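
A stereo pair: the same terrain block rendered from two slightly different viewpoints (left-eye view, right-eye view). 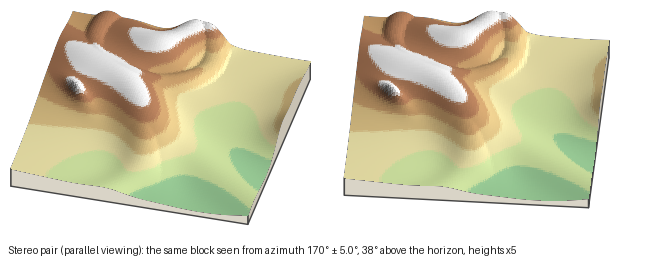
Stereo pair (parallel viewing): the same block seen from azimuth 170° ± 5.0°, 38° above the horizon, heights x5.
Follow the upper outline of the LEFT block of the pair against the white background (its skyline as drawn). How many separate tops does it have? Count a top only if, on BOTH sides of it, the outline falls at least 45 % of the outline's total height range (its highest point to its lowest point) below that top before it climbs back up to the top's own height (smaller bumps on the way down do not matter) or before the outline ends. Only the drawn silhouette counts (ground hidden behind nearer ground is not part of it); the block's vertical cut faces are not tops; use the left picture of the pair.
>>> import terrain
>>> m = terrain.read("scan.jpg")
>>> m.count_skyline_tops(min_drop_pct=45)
0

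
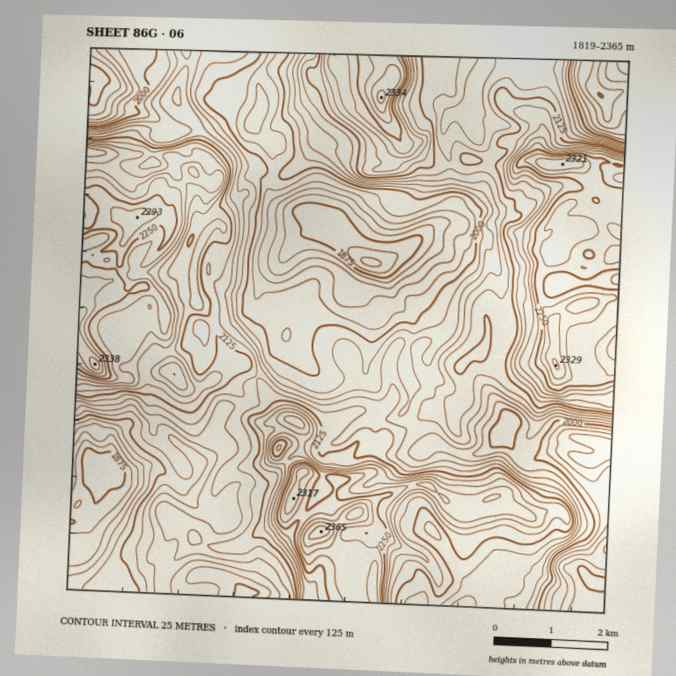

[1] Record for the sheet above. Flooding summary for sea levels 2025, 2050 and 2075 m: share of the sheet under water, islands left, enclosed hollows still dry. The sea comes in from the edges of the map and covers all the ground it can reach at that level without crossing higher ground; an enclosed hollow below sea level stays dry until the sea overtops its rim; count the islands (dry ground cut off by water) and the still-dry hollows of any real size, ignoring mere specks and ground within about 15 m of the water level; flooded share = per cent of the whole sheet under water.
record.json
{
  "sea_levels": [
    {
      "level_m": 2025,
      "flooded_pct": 29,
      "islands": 0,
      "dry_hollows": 0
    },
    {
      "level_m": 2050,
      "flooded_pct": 36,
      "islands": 0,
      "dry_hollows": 0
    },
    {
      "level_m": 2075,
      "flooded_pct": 44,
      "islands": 0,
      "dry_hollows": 0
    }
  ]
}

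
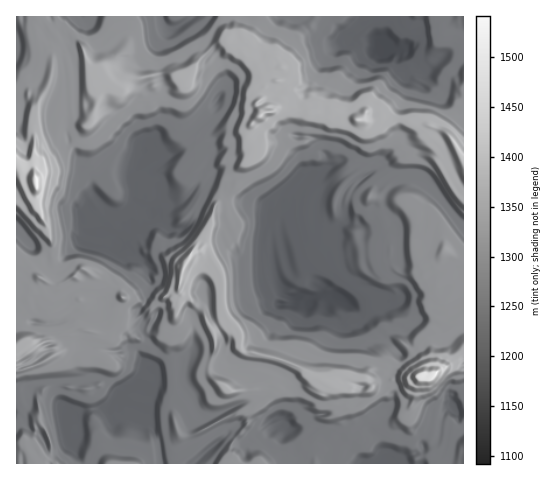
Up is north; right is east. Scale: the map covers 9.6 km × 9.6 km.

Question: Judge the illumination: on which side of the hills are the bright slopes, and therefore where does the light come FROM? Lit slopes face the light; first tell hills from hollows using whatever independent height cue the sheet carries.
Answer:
E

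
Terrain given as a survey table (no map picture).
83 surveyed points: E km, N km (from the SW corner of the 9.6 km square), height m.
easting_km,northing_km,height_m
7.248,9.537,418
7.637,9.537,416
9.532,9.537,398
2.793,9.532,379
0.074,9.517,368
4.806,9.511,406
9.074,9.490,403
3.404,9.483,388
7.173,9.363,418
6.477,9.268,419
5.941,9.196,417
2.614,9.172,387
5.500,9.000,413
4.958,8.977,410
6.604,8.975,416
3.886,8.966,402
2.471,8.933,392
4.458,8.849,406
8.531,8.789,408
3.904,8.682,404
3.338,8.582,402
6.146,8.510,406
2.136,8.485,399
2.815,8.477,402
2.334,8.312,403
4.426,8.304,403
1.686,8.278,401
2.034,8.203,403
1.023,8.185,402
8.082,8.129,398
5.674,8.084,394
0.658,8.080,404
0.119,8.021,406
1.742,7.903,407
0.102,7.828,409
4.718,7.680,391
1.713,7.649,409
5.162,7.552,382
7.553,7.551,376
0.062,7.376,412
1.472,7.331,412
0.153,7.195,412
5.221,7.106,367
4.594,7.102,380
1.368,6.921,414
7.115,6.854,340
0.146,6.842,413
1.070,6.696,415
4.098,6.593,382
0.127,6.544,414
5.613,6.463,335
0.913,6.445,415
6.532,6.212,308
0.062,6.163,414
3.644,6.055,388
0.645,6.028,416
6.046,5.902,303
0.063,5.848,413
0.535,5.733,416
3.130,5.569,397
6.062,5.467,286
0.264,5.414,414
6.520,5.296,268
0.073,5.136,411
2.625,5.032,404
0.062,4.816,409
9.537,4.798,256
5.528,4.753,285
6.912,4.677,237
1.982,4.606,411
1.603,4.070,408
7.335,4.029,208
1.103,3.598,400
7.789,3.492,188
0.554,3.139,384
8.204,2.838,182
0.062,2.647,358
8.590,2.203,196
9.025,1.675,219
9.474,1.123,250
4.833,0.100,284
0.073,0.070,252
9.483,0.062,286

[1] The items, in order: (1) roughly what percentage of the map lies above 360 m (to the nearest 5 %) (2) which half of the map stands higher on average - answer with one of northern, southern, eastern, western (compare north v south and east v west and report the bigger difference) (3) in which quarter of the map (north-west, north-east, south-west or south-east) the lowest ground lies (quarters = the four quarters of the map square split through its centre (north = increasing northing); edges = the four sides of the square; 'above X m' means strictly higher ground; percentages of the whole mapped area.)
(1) Ground above 360 m makes up about 45 % of the sheet.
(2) Taken as a whole, the northern half is higher than the southern.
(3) The lowest point lies in the south-east quarter of the map.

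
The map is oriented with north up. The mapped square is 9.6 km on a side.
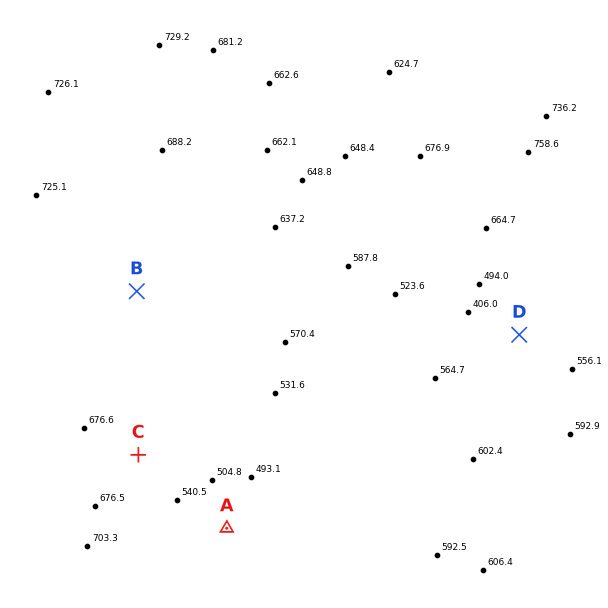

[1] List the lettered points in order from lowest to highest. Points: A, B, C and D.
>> D A C B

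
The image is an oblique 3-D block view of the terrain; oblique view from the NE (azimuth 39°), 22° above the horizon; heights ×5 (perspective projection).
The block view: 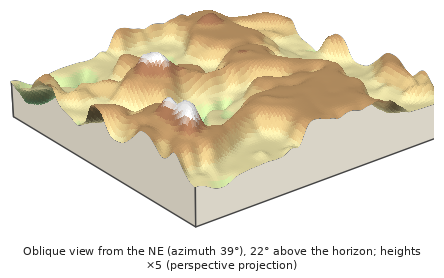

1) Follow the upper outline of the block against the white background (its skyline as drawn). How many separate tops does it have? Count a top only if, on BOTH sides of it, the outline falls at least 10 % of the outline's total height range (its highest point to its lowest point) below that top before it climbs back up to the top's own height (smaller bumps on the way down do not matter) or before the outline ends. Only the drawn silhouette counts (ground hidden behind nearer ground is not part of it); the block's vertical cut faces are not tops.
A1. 3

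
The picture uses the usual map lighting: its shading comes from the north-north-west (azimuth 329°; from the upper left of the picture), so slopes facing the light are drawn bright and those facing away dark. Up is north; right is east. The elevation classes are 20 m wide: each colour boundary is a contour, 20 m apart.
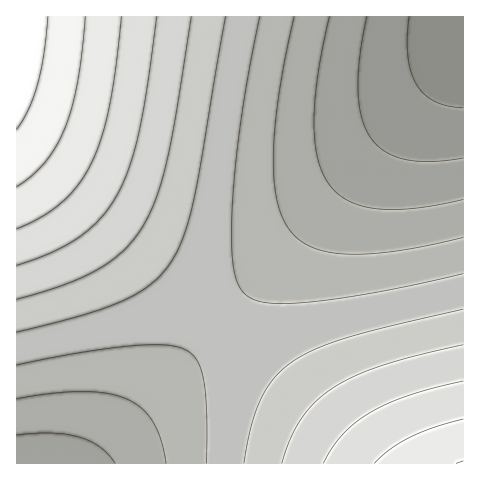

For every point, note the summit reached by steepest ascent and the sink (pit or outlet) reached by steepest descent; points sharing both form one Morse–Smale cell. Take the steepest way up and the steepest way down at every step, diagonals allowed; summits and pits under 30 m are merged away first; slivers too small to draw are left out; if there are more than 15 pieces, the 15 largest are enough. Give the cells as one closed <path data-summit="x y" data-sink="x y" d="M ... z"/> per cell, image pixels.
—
<path data-summit="17 17" data-sink="463 17" d="M463 16l-446 0-1 125 202 183 245-271z"/><path data-summit="463 463" data-sink="463 17" d="M463 51l-244 272 156 141 89-1z"/><path data-summit="17 17" data-sink="24 463" d="M17 142l-1 321 76 1 126-141z"/><path data-summit="463 463" data-sink="24 463" d="M218 324l-124 140 280-1z"/>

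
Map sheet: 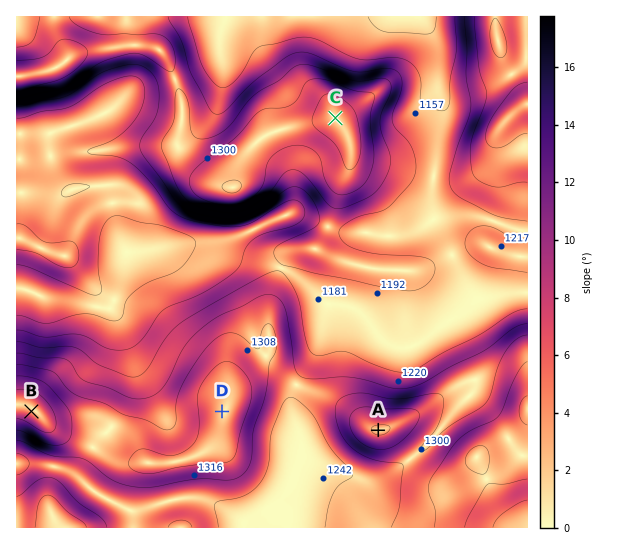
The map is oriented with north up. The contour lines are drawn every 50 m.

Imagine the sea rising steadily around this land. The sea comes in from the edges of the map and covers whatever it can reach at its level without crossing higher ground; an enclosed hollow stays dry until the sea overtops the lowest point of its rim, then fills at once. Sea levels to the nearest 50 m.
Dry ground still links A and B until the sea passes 1250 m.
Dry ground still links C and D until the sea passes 1200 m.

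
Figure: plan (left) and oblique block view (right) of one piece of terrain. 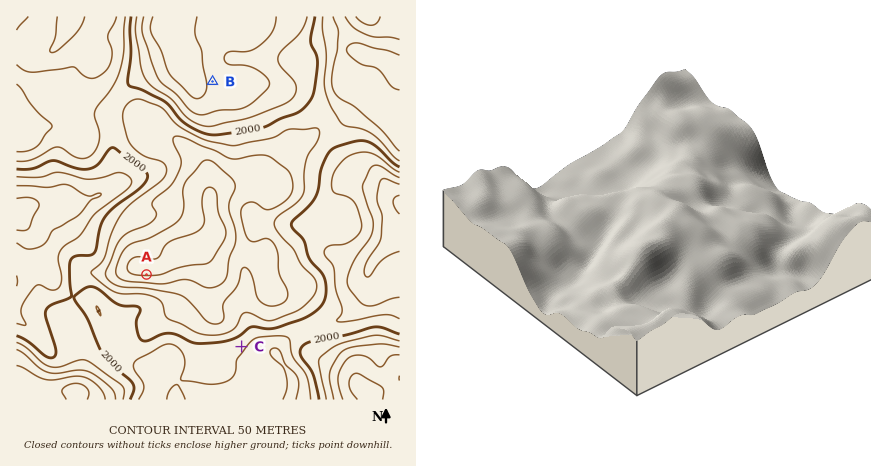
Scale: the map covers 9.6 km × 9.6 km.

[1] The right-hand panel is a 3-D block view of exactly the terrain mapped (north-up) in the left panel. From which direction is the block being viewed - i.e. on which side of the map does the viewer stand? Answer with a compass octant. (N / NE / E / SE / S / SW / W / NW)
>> SW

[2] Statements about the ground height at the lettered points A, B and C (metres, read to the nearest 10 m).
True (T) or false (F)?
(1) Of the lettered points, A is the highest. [T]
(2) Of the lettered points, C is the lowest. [F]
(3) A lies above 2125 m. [T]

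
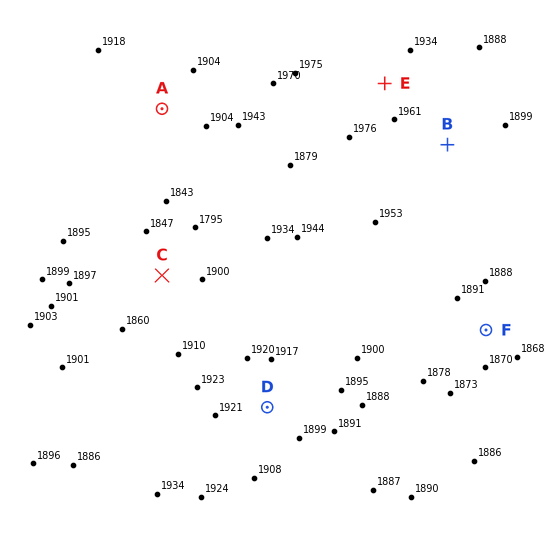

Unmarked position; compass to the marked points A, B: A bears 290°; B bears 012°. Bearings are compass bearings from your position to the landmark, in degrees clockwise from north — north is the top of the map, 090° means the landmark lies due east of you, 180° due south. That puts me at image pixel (434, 208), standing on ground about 1935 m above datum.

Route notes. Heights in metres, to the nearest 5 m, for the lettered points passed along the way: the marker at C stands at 1850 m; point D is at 1910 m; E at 1960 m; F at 1875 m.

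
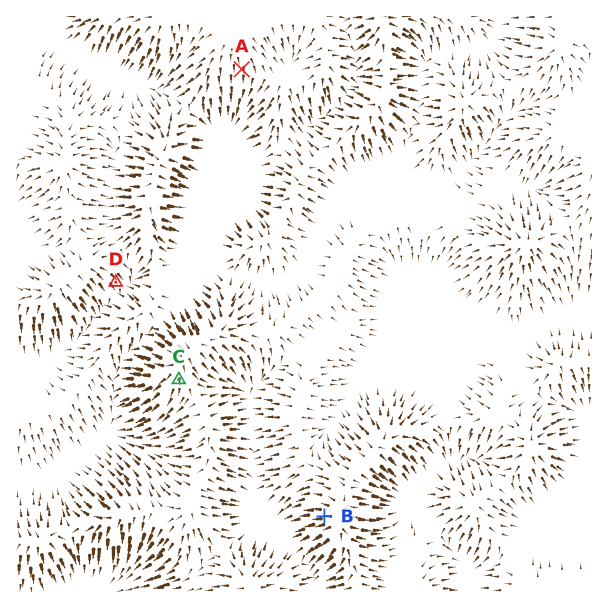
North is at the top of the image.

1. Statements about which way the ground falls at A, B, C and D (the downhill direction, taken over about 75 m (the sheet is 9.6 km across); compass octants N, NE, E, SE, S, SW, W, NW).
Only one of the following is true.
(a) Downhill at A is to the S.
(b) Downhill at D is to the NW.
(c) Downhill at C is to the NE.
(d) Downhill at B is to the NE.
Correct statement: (a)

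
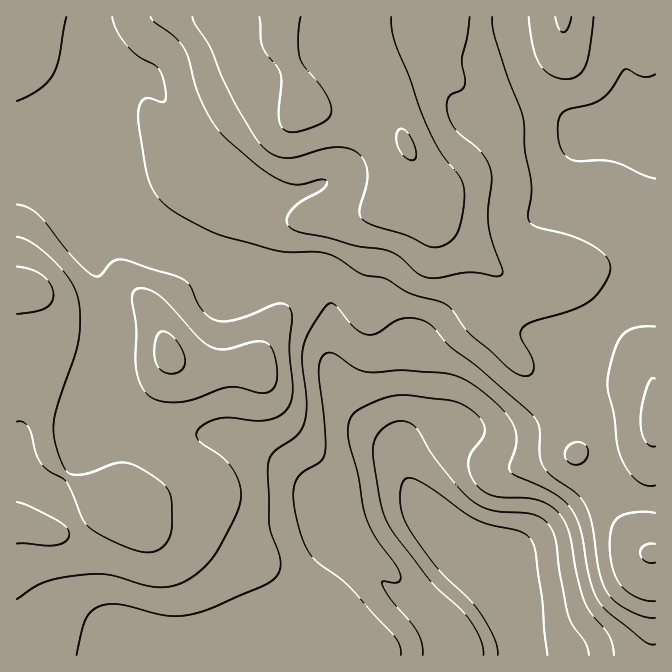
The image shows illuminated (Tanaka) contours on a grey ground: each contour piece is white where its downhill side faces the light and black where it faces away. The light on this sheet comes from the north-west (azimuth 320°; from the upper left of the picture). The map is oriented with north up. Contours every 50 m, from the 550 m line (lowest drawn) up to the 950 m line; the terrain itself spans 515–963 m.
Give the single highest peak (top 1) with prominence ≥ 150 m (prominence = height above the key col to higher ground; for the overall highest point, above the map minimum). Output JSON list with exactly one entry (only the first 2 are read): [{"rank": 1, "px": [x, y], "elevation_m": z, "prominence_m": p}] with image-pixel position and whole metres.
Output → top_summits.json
[{"rank": 1, "px": [302, 107], "elevation_m": 963, "prominence_m": 448}]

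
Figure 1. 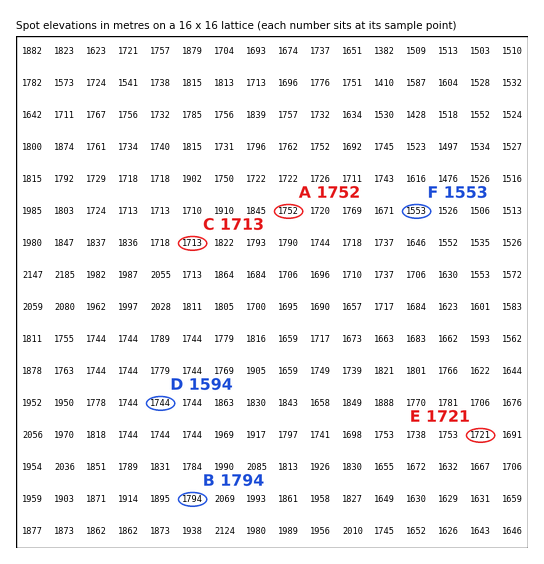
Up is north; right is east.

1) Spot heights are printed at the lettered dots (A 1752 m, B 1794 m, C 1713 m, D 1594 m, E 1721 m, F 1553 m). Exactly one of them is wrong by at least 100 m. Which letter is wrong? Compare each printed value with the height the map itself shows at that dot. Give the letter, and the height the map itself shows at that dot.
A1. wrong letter D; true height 1744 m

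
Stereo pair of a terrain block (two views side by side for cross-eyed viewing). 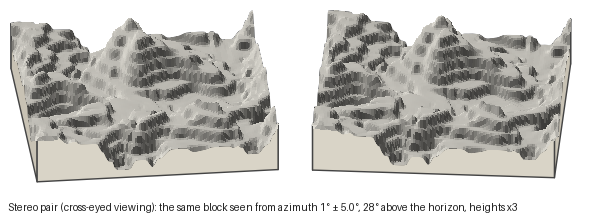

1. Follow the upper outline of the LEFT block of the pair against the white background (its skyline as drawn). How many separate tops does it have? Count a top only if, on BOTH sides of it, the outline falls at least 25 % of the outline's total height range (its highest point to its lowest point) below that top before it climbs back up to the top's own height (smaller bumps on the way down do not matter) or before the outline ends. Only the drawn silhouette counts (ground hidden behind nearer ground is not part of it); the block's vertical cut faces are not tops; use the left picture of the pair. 1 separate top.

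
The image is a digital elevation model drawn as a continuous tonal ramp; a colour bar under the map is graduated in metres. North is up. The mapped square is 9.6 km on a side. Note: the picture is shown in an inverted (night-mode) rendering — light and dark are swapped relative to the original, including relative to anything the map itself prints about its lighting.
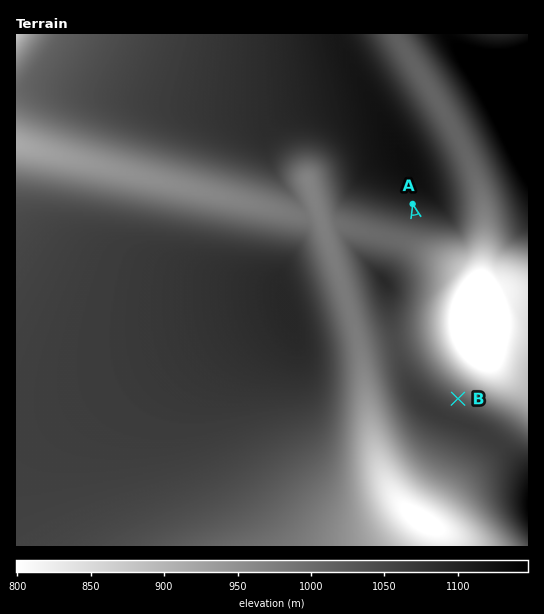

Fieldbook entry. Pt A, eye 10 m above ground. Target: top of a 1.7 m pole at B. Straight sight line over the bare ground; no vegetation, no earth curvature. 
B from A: yes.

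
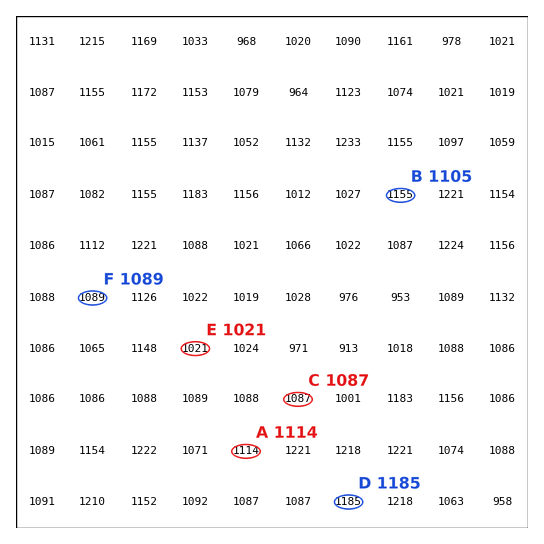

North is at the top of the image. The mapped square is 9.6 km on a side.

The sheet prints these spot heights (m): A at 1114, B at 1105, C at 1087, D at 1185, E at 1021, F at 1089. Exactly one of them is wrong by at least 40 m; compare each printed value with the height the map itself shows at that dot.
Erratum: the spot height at B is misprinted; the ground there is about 1155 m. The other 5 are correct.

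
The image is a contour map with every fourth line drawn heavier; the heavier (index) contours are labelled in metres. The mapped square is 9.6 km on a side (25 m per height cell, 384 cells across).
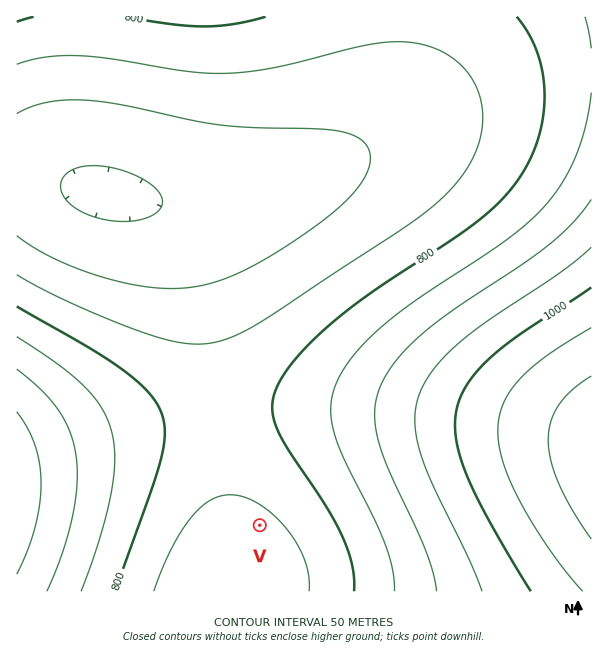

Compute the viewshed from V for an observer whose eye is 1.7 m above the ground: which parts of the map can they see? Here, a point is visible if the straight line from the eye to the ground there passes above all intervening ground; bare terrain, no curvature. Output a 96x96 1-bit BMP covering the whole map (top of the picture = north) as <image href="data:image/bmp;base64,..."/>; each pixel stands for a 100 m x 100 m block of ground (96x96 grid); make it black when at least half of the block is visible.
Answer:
<image width="96" height="96" href="data:image/bmp;base64,Qk2+BAAAAAAAAD4AAAAoAAAAYAAAAGAAAAABAAEAAAAAAIAEAAATCwAAEwsAAAIAAAAAAAAA////AAAAAAD////////////8AAD////////////+AAD/////////////gAD/////////////wAD/////////////4AD/////////////8AD/////////////+AD/////////////+AD//////////////AD//////////////AD//////////////AD//////////////AD//////////////AD/////////////+AD/////////////+AD/////////////8AD/////////////8AD/////////////4AD/////////////4AD/////////////wAD/////+D//////gAD/////8A//////AAD/////wAf////+AAD/////gAH////4AAD////+AAD////wAAD////8AAAf///AAAD////gAAAD//4AAAA///+AAAAAH4AAAAAP//gAAAAAAAAAAAAAAAAAAAAAAAAAAAAAAAAAAAAAAAAAAAAAAAAAAAAAAAAAAAAAAAAAAAAAAAAAAAAAAAAAAAAAAAAAAAAAAAAAAAAAAAAAAAAAAAAAAAAAAAAAAAAAAAAAAAAAAAAAAAAAAAAAAAAAAAAAAAAAAAAAAAAAAAAAAAAAAAAAAAAAAAAAAAAAAAAAAAAAAAAAAAAAAAAAAAAAAAAAAAAAAAAAAAAAAAAAAAAAAAAAAAAAAAAAAAAAAAAAAAAAAAAAAAAAAAAAAAAAAAAAAAAAAAAAAAAAAAAAAAAAAAAAAAAAAAAAAAAAAAAAAAAAAAAAAAAAAAAAAAAAAAAAAAAAAAAAAAAAAAAAAAAAAAAAAAAAAAAAAAAAAAAAAAAAAAAAAAAAAAAAAAAAAAAAAAAAAAAAAAAAAAAAAAAAAAAAAAAAAAAAAAAAAAAAAAAAAAAAAAAAAAAAAAAAAAAAAAAAAAAAAAAAAAAAAAAAAAAAAAAAAAAAAAAAAAAAAAAAAAAAAAAAAAAAAAAAAAAAAAAAAAAAAAAAAAAAAAAAAAAAAAAAAAAAAAAAAAAAAAAAAAAAAAAAAAAAAAAAAAAAAAAAAAAAAAAAAAAAAAAAAAAAAAAAAAAAAAAAAAAAAAAAAAAAAAAAAAAAAAAAAAAAAAAAAAAAAAAAAAAAAAAAAAAAAAAAAAAAAAAAAAAAAAAAAAAAAAAAAAAAAAAAAAAAAAAAAAAAAAAAAAAAAAAAAAAAAAAAAAAAAAAAAAAAAAAAAAAAAAAAAAAAAAAAAAAAAAAAAAAAAAAAAAAAAAAAAAAAAAAAAAAAAAAAAAAAAAAAAAAAAAAAAAAAAAAAAAAAAAAAAAAAAAAAAAAAAAAAAAAAAAAAAAAAAAAAAAAAAAAAAAAAAAAAAAAAAAAAAAAAAAAAAAAAAAAAAAAAAAAAAAAAAAAAAAAAAAAAAAAAAAAAAAAAAAAAAAAAAAAAAAAAAAAAAAAAAAAAAAAAAAAAAAAAAAAAAAAAAAAAAAAAAAAAAAAAAAAAAAAAAAAAAAAAAAAAAAAAAAAAAAAAAAAAAAAAAAAAAAAAAAA="/>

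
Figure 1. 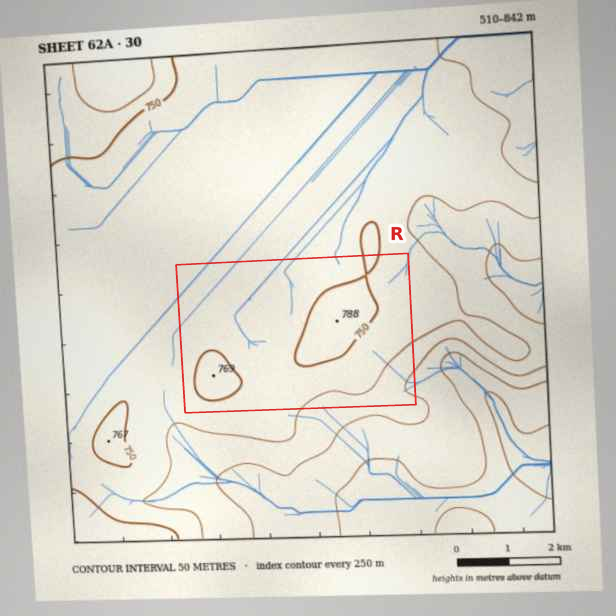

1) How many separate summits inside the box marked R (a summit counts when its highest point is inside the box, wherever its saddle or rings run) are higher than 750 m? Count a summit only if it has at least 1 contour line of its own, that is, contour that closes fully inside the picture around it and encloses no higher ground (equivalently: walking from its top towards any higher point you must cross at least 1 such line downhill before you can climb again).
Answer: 2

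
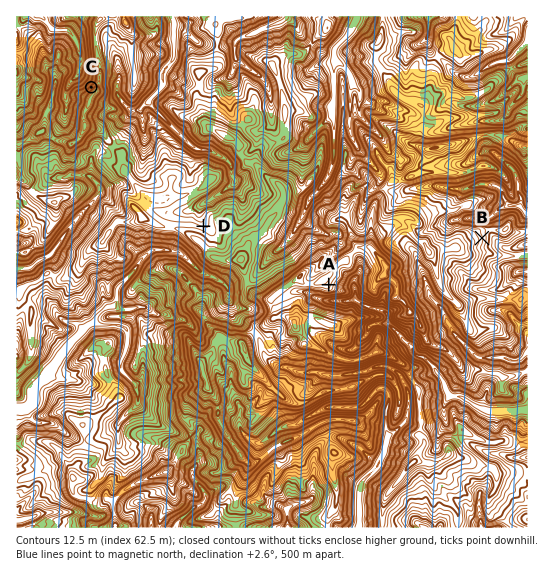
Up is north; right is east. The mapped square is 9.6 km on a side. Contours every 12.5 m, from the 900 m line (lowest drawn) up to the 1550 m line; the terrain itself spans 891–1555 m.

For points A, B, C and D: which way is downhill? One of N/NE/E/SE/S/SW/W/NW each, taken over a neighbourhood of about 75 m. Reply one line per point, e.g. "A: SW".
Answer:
A: SE
B: E
C: NW
D: N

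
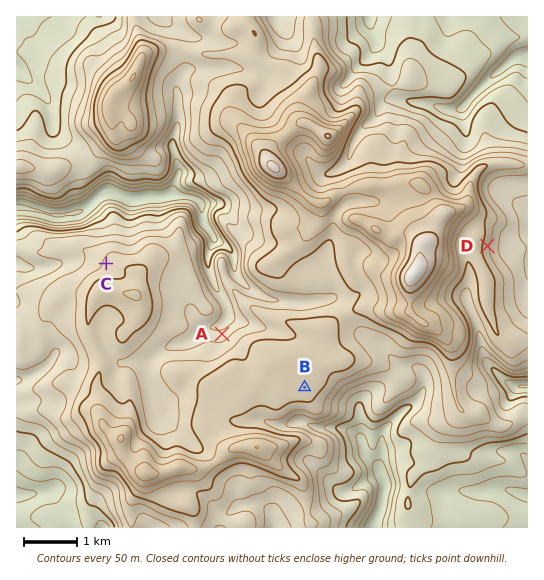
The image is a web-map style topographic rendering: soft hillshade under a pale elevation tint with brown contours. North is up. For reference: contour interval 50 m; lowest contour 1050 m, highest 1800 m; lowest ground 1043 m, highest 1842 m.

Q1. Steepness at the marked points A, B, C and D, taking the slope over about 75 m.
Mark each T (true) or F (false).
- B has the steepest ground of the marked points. F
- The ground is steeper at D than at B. T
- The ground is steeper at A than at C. T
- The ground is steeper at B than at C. F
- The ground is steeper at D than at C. T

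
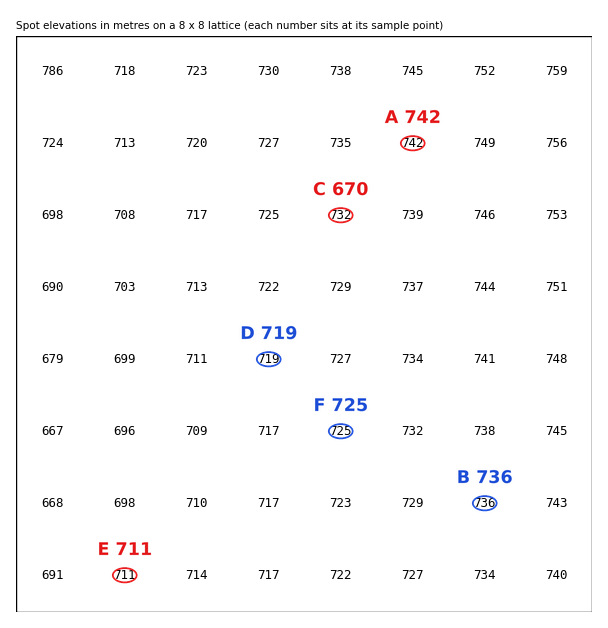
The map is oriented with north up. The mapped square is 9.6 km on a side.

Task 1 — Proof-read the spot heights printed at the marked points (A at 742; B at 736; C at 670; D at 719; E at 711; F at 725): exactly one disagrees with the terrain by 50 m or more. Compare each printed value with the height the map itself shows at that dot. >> C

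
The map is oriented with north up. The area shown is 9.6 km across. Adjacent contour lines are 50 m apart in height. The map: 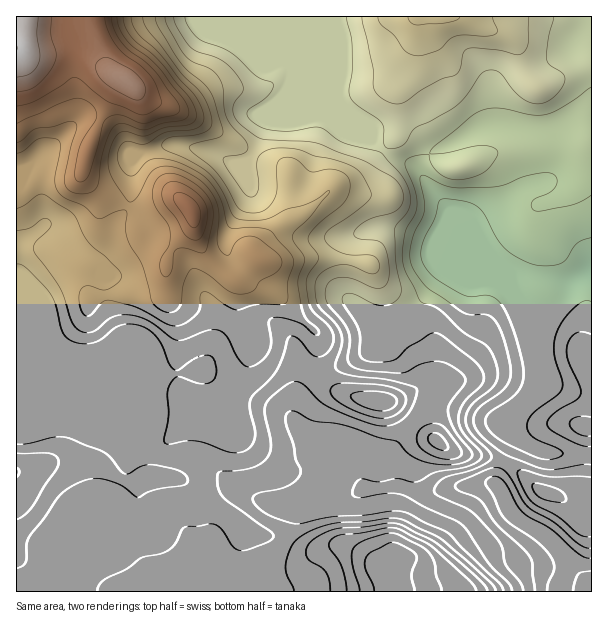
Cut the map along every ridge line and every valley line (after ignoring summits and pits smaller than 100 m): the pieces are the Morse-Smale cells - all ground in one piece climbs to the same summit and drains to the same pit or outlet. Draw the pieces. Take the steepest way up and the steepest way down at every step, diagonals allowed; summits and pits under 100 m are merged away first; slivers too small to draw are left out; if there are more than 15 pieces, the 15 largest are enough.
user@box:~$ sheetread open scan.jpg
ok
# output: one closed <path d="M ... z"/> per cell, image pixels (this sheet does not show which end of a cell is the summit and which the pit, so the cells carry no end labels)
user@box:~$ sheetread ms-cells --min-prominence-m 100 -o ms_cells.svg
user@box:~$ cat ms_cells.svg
<path d="M335 16l-319 1 0 414 26 1 6-4 18-1 17 5 60 24 10-2 14 4 30 0 10 5 24 21 16 10-13-1-6 3-14 20-2 29 10 13-39 1-36 11-14-22-22-20-19 1-11 5-9 9-11 17-6 15-1 17 224 0 0-7-4-9 0-18 15-25 6-23 32-10 14-1 13-5 10-6-4-14-2-18-4-9-9-5-27 2-13-10-11-15 2-20 6-12 9-8 48-21 16-10 9-12 0 6 9 7 19 20 20 38-23 19-18 26-5 10 2 21 2 3 8 0 22 7 11 0 28-7 27-4 9 2 5 5 10 21 9 10 30 18 36 42 7-1-1-68-12 0-18-13-24-10-21-19-12-7-13-5-36-5-19-12 0-12 3-11-1-27-7-8-7-4-10-24-22-27-10-40-9-20-5-3-12-4-8 1-2 33 8 9-7-3-9 0-12 6-28 29-4 11-4-8-17-16-16-6-12 2-11 4-11 10-17 30-21 11-24 1-7 15-2 39 0-15-2-9-44-101-2-27-6-12-8-7 8 2 6-7 12-31 12-15 4-12 0-33 6-7 27-9 17 0 31 7 21 12 12-1 3 23 17 2 34-1 10-13 10-37 10-14 8-21 2-70z"/><path d="M585 124l-10 2-11 6-5 6-1 10-2-8-11-7-45-7-17 1-52 25-10 13 0 11 27 33 9 19 52 54-18-17-78-31-24-6-12 0-18 6-9 9-2 15 0 2 15 2 10 5 12 29 1 13 6 18 22 27 10 24 7 4 7 8 1 27-3 11 0 12 19 12 36 5 13 5 12 7 21 19 24 10 18 13 13-1 0-370-6-2z"/><path d="M339 98l-7 19-12 20-10 37-3 6-10 8-31 0-17-2-3-23-12 1-21-12-31-7-17 0-27 9-5 4-1 36-4 12-12 15-12 31-6 7-4 1 10 16 0 20 4 12 13 27 29 69 2 9 1 15 1-39 4-12 3-3 24-1 21-11 17-30 11-10 18-6 15 3 12 7 11 12 4 8 4-11 28-29 12-6 12 0-4-6 1-35-39-1-23 4-15 0-14-5 4-11 15-16 27-14 31-29 30-11 10-9 11-17-12-10-8-18-19-13z"/><path d="M491 482l-42 5-18 6-11 0-22-7-17 2-18 0-9 6-13 5-14 1-31 10-4 6-3 17-15 25 0 18 4 9 0 6 313 1 1-11-7-1-36-42-30-18-9-10-10-21z"/><path d="M66 427l-18 1-6 4-26 0 1 160 36 0 2-17 11-23 15-18 11-5 19-1 22 20 14 22 36-11 40-2-11-12 2-29 14-20 6-3 12 1-1-2-14-8-18-16-12-8-34-2-14-4-10 2-60-24z"/><path d="M462 16l-44 1 0 16-4 21-16 33-1 48-13 15 26 13 10 12 1-10 10-13 52-25 17-1 45 7 11 7 2 8 1-10 5-6 11-6 11-3-3-21-8-11-11-7-13 0-12 4-5-2-10-12-4-21-8-15-11-6-16-4z"/><path d="M384 151l-21 25-30 11-31 29-27 14-15 16-4 11 14 5 15 0 23-4 39 1 2-2 1-14 9-9 18-6 12 0 19 4 29 10 58 26-38-40-9-19-21-24-7-12-10-10z"/><path d="M383 337l-8 11-16 10-48 21-9 8-8 23 0 9 2 6 16 15 6 4 27-2 9 5 4 9 3 26 4 6 27-2-4-3-2-4 2-21 21-32 23-19-20-38-19-20-9-7z"/><path d="M417 16l-81 1 4 15 0 70 5 7 19 13 8 18 11 10 14-15 0-40 17-41 4-21z"/><path d="M591 16l-128 1 49 21 8 15 4 21 10 12 5 2 12-4 13 0 11 7 8 11 3 21 5 1z"/>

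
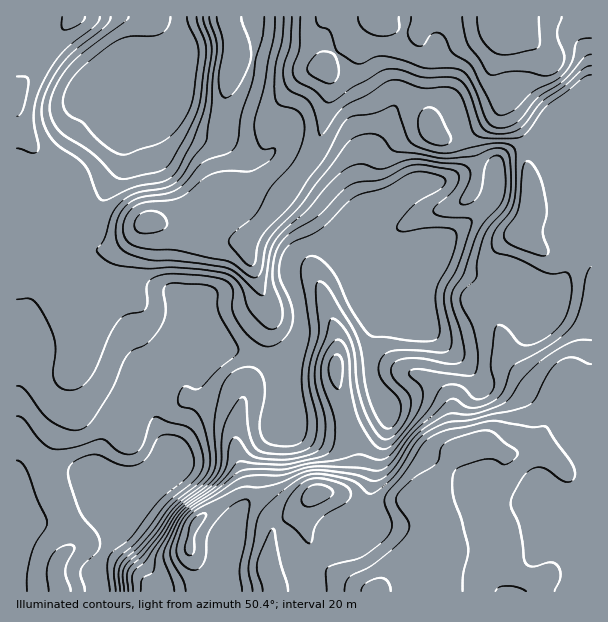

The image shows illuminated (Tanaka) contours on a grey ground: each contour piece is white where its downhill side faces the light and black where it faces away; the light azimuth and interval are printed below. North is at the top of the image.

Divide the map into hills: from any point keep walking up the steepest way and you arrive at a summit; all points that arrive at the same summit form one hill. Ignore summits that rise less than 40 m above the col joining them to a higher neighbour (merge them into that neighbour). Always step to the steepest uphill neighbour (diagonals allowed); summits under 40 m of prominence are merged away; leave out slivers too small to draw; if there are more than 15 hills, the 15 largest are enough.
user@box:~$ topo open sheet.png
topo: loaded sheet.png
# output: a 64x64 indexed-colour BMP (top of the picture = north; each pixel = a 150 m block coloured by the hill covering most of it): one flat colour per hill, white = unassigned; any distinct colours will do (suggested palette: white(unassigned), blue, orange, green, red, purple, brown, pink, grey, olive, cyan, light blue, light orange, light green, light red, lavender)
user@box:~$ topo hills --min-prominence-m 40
<image width="64" height="64" href="data:image/bmp;base64,Qk12CAAAAAAAAHYAAAAoAAAAQAAAAEAAAAABAAQAAAAAAAAIAAATCwAAEwsAABAAAAAAAAAA////ALR3HwAOf/8ALKAsACgn1gC9Z5QAS1aMAMJ34wB/f38AIr28AM++FwDox64AeLv/AIrfmACWmP8A1bDFABERERESIiIiIiIiIiIiIiIiIiIiIiIiIiIiIiIiIiIiERERERIiIiIiIiIiIiIiIiIiIiIiIiIiIiIiIiIiIiIREREREiIiIiIiIiIiIiIiIiIiIiIiIiIiIiIiIiIiIhERERESIiIiIiIiIiIiIiIiIiIiIiIiIiIiIiIiIiIiEREREREiIiIiIiIiIiIiIiIiIiIiIiIiIiIiIiIiIiIRERERERIiIiIiIiIiIiIiIiIiIiIiIiIiIiIiIiIiIhERERERESIiIiIiIiIiIiIiIiIiIiIiIiIiIiIiIiIiEREREREREiIiIiIiIiIiIiIiIiIiIiIiIiIiIiIiIiIRERERERESIiIiIiIiIiIiIiIiIiIiIiIiIiIiIiIiIhEREREREREiIiIiIiIiIiIiIiIiIiIiIiIiIiIiIiIiERERERERERIiIiIiIiIiIiIiIiIiIiIiIiIiIiIiIiIRERERERERESIiIiIiIiIiIiIiIiIiIiIiIiIiIiIiIhERERERERERIiIiIiIiIiIiIiIiIiIiIiIiIiIiIiIiERERERERERESIiIiIiIiIiIiIiIiIiIiIiIiIiIiIiIRERERERERERIiIiIiIiIiIiIiIiIiIiIiIiIiIiIiIhERERERERERESIiIiIiIiIiIiIiIiIiIiIiIiIiIiIiERERERERERERIiIiIiIiIiIiIiIiIiIiIiIiIiIiIiIREREREREREREiIiIiIiIiIiIiIiIiIiIiIiIiIiIiIhERERERERERERIiIiIiIiIiIiIiIiIiIiIiIiIiIiIiEREREREREREREiIiIiIiIRERESIiIiIiIiIiIiIiIiIRERERERERERESIiIiIiIRERERESIiIiIiIiIiIiIiIhEREREREREREREiIiIiIhERERERIiIiIiIiIiIiIiIiERERERERERERESIiIiIhEREREREiIiIiIiIiIiIiIiIRERERERERERERIiIiIiERERERESIiIiIiIiIiIiIiIhEREREREREREREiIiIiIRERERESIiIiIiIiIiIiIiIiERERERERERERESIiIiIRERERERIiIiIiIiIiIiIiIiIREREREREREREREiIiEREREREREiIiIiIiIiIiIiIiIhERERERERERERERERERERERERERIiIiIiIiIiIiIiIiEREREREREREREREREREREREREREiIiIiIiIiIiIiIiIRERERERERERERERERERERERERESIiIiIiIiIiIiIiIhERERERERERERERERERERERERERIiIiIiIiIiIiIiIiERERERERERERERERERERERERERIiIiIiIiIiIiIiIiIREREREREREREREREREREREREREiIiIiIiIiIiIiIiIhEREREREREREREREREREREREREiIiIiIiIiIiIiESIiEREREREREREREREREREREREREiIiIiIiIiIiIREREiIRERERERERERERERERERERERESIiIiIiIiERERERESIhERERERERERERERERERERERESIiIiIiIhERERERERIiERERERERERERERERERERERESIiIiIiEREREREREREiIRERERERERERERERERERERERERERERERERERERERESIhERERERERERERERERERERERERERERERERERERERERIiEREREREREREREREREREREREREREREREREREREREREiIRERERERERERERERERERERERERERERERERERERERESIhERERMRERERERERERERERERERERERERERERERERERIiMzMzMzERERERERERERERERERERERERERERERERERESIzMzMzMxERERERERERERERERERERERERERERERERERETMzMzMzMRERERERERERERERERERERERERERERERERERMzMzMzMxEREREREREREREREREREREREREREREREREREzMzMzMzMRERERERERERERERERERERERERERERERERETMzMzMzMxERERERERERERERERERERERERERERERERERMzMzMzMzEREREREREREREREREREREREREREREREREREzMzMzMzMRERERERERERERERERERERERERERERERERETMzMzMzMxERERERERERERERERERERERERERERERERERMzMzMzERMREREREREREREREREREREREREREREREREREzMzMxERERERERERERERERERERERERERERERERERERETMzMzERERERERERERERERERERERERERERERERERERERMzMzMREREREREREREREREREREREREREREREREREREREzMzMxERERERERERERERERERERERERERERERERERERETMzMzMxERERERERERERERERERERERERERERERERERERMzMzMzMxEREREREREREREREREREREREREREREREREREzMzMzMzMzERERERERERERERERERERERERERERERERETMzMzMzMzMzERERERERERERERERERERERERERERERERMzMzMzMzMzMxEREREREREREREREREREREREREREREREzMzMzMzMzMzMRERERERERERERERERERERERERERERETMzMzMzMzMzMxERERERERERERERERERERERERERERER"/>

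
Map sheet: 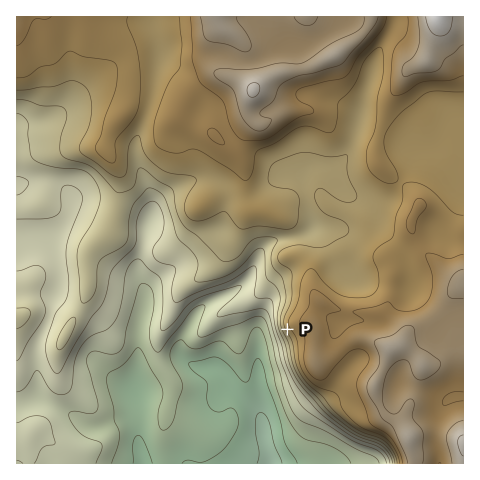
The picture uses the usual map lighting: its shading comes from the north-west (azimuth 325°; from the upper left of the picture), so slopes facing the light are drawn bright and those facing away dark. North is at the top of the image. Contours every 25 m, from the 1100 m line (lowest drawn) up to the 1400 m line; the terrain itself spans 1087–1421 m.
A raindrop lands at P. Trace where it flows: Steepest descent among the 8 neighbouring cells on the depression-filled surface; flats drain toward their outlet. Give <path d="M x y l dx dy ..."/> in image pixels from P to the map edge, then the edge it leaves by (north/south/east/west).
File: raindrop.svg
<path d="M287 329l-8 8-16 0-4 4 0 13-1 1 1 59 4 11 0 5 3 8 0 6 4 9 1 10"/>
exit: south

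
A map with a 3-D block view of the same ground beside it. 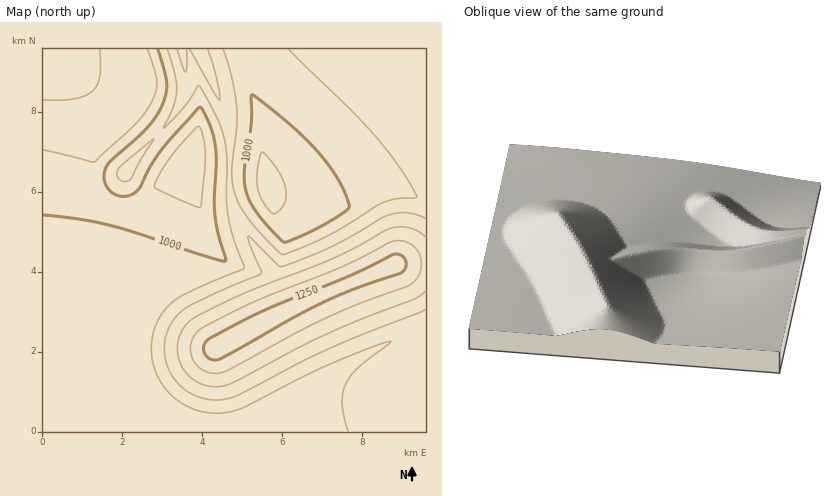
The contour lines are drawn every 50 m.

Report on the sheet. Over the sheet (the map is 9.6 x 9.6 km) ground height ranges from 860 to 1290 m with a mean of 1050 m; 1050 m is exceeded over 36.2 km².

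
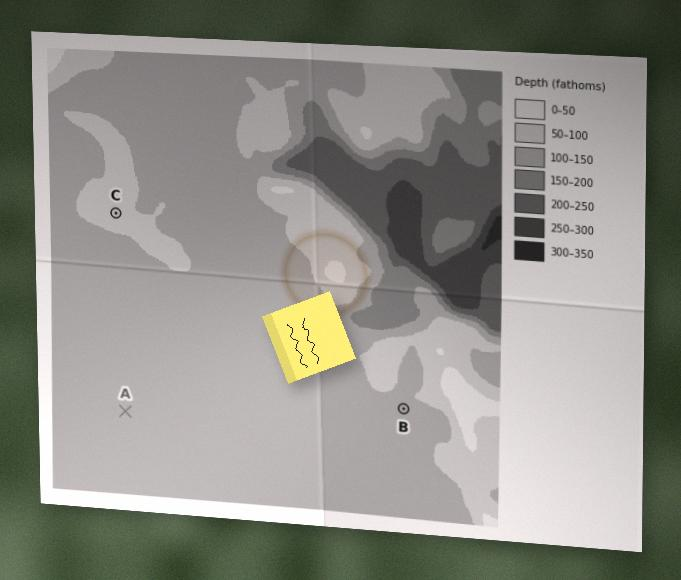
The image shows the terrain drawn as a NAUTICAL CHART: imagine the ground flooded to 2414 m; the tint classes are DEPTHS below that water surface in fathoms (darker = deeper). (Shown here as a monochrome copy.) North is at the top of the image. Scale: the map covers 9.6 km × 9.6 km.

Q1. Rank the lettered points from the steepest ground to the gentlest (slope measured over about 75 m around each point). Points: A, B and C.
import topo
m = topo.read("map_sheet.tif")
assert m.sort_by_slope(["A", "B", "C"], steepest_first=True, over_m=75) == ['B', 'C', 'A']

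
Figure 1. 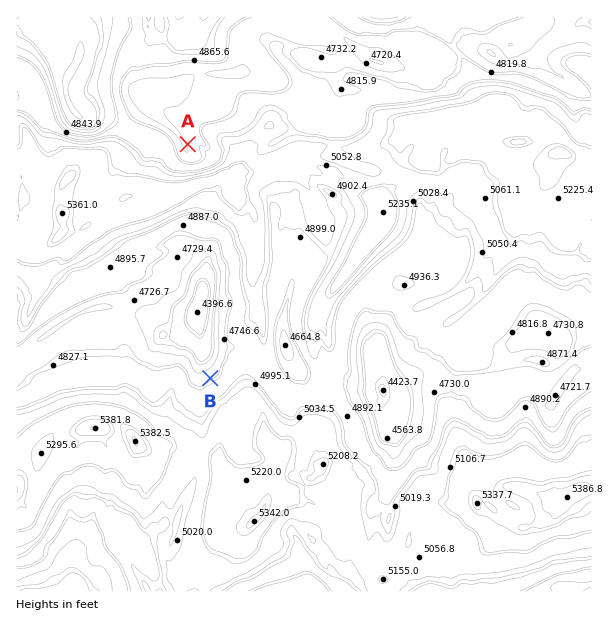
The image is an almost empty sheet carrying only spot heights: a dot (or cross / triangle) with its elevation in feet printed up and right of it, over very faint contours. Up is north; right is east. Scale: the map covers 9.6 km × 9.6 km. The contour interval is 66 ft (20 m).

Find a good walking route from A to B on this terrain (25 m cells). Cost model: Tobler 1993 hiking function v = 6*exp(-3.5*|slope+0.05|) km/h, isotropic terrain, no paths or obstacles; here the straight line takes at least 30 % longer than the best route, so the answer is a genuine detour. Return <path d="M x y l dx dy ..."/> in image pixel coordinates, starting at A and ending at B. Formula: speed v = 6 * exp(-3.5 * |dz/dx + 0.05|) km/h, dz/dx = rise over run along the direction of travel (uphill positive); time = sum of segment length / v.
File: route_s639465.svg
<path d="M188 144l6 3 7 8 2 3 0 3 3 7 6 0-2 3 3 2 2 0-2 1 2 3 0 3 4 9 0 8 5 9 0 13 1 3 5 5 3 6 0 72-9 18 0 22-3 6 0 5-11 22"/>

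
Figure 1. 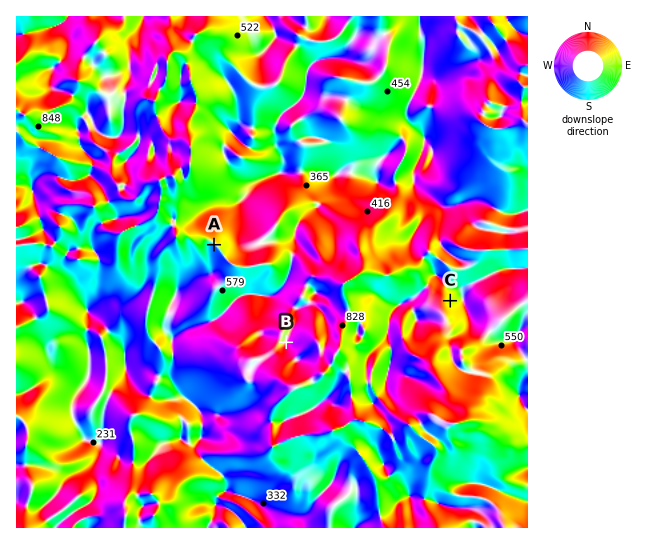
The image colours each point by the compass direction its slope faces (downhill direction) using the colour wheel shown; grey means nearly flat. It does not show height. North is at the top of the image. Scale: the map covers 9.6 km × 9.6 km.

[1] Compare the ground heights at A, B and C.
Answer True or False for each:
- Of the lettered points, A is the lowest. False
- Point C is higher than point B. False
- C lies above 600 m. False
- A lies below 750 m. True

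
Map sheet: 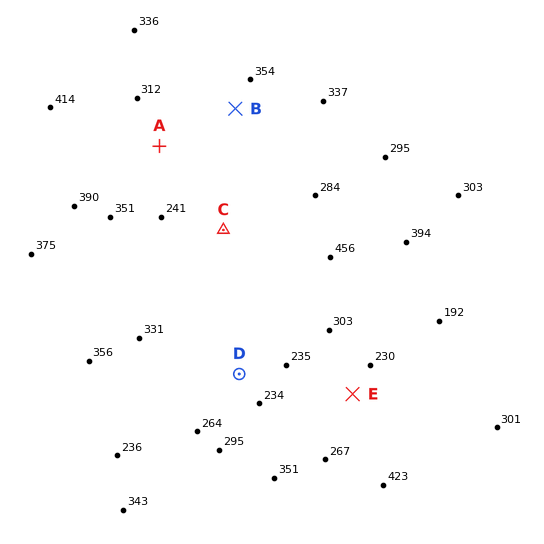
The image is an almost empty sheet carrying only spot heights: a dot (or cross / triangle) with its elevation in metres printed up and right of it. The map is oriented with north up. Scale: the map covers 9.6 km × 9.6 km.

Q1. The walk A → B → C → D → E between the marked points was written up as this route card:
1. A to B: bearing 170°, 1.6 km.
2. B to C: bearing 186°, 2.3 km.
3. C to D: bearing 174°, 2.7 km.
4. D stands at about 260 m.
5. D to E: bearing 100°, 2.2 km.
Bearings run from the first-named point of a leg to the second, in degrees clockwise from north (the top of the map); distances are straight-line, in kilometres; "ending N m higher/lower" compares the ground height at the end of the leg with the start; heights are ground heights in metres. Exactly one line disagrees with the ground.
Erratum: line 1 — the bearing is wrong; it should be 064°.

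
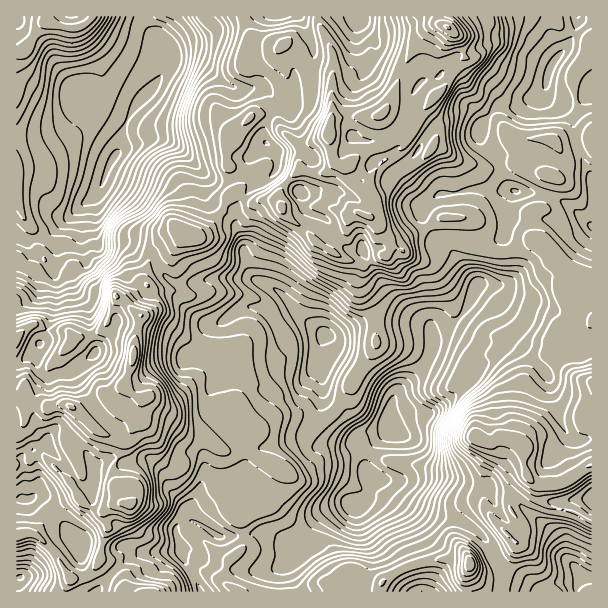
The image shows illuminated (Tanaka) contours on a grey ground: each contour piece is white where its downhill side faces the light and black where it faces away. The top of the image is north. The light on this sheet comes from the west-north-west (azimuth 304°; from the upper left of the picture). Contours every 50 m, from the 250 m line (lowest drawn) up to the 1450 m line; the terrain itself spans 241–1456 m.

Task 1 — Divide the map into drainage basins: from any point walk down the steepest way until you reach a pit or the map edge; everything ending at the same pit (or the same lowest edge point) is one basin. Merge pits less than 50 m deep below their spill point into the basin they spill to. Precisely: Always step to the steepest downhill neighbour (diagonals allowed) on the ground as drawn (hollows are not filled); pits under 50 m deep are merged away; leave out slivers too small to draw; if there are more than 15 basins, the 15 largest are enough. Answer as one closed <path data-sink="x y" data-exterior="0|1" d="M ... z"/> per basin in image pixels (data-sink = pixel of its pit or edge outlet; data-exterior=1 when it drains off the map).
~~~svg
<path data-sink="114 158" data-exterior="0" d="M488 16l-48 0-1 5 3 3-8 1-16 17-18 33-12 32-8 8-32 1-15 4-2-1 1-39-3-4-18-2-10-17-16-13-7 4-9-5-15-3-4-4-7-20-150 0-9 9-7 3-11 0-16-6-6 2-7 6-9 17-4 3-8 3 0 283 13-10 9-1 12 6 16 0 6 4 0 3 15-1 17-7 4-8 21 10 6 8 5-25-6-3-7-10 19-17-2-7 8-26 7-6 23-12 6 4 7 0 16-11 12-17 5-12 10-9-2-10-10-18 3-23 10-11 15-12 12 0 6 3 13 16 17 12-2 9 0 14 21 5 9-5 5-6 6 3 7-2-2 4 2 11 14 14 10 6 14-9 18-18 16-10 8-9 8-13 0-5-20-16 28-30 12-23 8-9-2-13-8-11 5 1 8-3 21-12z"/><path data-sink="390 429" data-exterior="0" d="M459 217l-16 0-15 11-18 7-14 9-6-3 1 8-5 7-6 0-18 10-2 15 4 13 10 15 2 38-22 36-10 10-10 20-23 14-20-7-13-2-11 4-13 11-6 0-18-20 0-5 17-28 0-6-9-17-13-8-30-5-28-20-12-6-15-1-6 24-1 21-9 24 10 10 10 3-2 15 4 4 24 4 21 14 16 2 15 12 2 35 18 25-1 14 3 9 0 13-16 17-4 10 0 9 13 10 143-1 2-7-2-2-24-11-17 0-3-4-10-21-27-16-24-24-16 4 5-4 8-21 10-16 6 5 9 1 21-13 23-5 15-7 7 0 14 7 18 6 49 6 17-6 13-16 2-7-1-2 7 1 11 8 0 9-9 21 2 30 8 14 20 19-13 8-12 4-15 7-4 7 9 6 16 2 15-13 4-7 3-8-1-7 6-11 0-4-12-17 0-10 2-6 15-15 6 6 7 4 18-2 34-19 0-187-20-8-14-10-5-8-16-12-30 13-12 0-15-5-10-6 0-14-2-9z"/><path data-sink="324 335" data-exterior="0" d="M282 210l-12 12-11 21-10 10-4 1-23 0-13-13-9-3-12 0-6-4-23 12-7 6-7 20-1 7 2 6-19 17 1 4 10 8 12 2 17 8 25 19 8 3 25 3 13 8 9 17 0 6-13 22-4 11 18 20 6 0 13-11 11-4 13 2 17 7 18-7 12-13 6-14 10-10 22-36-2-38-10-15-4-13 2-15-32-14-13-10z"/><path data-sink="552 65" data-exterior="0" d="M549 16l-60 0-1 3-21 12-11 4 6 9 2 13-8 9-12 23-28 30 20 16-4 14-12 13-16 10-12 14-19 12 3 6 0 8-4 6 20 24 4 2 14-9 18-7 15-11 14-1-5-54-8-12 17 12 24 7 19-5 12 0 30 11 6 0 10-17-7-16 6 3 14-5 17 0 0-98-28-12z"/><path data-sink="372 477" data-exterior="0" d="M482 439l-7 2-1 6-13 16-17 6-49-6-18-6-14-7-7 0-15 7-23 5-21 13-9-1-6-5-10 16-8 21-5 4 16-4 24 24 25 14 15 27 17 0 25 12 26-17 21-6 36-1 7 3 18-10 18-6 7-6-20-19-8-14-2-30 9-21 0-9z"/><path data-sink="180 552" data-exterior="0" d="M143 415l-13 17-9 5 1 6-8 24 0 7 4 18 6 11-13 2-7 7 4 18-10 31 23 21 4 10 111 0 0-3-12-7 0-9 4-10 16-17 0-13-3-9 1-14-18-25-2-35-15-12-21-4-16-12-24-4z"/><path data-sink="582 575" data-exterior="0" d="M528 476l-16 15-2 6 0 10 12 17-2 9-4 6 1 7-3 8-4 7-15 13-12 0-13-8-4 9 0 16 125 1 1-70-17-10-27-6-7-8 0-12-8-4z"/><path data-sink="357 24" data-exterior="0" d="M438 16l-120 0 0 5 13 27 3 14-3 57 49-4 8-8 12-32 18-33 16-17 8-1z"/><path data-sink="515 191" data-exterior="0" d="M452 156l-2 2 2 4 2 11 3 43 11 3 2 9 0 14 7 5 12 5 18 1 27-12 1-2-5-8-1-13 5-8 6-2 4-4 8-27-36-13-12 0-19 5-24-7z"/><path data-sink="591 227" data-exterior="1" d="M588 139l-30 7 4 12-8 15-4 3 2 6-5 16-7 10-6 2-4 3-1 9 5 15 12 9 12 14 14 10 19 7 1-136z"/><path data-sink="95 353" data-exterior="0" d="M108 322l-4 8-11 6-21 2-16 22 6 41 21 14 12 12 17-17 2-3-5-9 15-14 10-30 0-16-5-6z"/><path data-sink="300 192" data-exterior="0" d="M336 163l-15 11-21-5-17 17-5 9 6 18 21 16 12 13 13 10 6-10 10-11 2-12 3-5 8-2 12 5 5-5-2-11-25-19-3-8 2-7z"/><path data-sink="266 143" data-exterior="0" d="M266 115l-15 1-21 19-4 15 0 11 12 22-2 10 13 9 26-2 4 4-1-9 5-9 17-16 0-15 2-9-17-12-7-9z"/><path data-sink="83 548" data-exterior="0" d="M78 498l-9 2-18 12-17 22 20 17 17 27 13-1 10-7 4-7 5-23 5-10-4-12 2-9-11 1-9-5z"/><path data-sink="24 500" data-exterior="0" d="M42 456l-26 8 1 71 18-1 16-22 18-12 10-3-9-15z"/>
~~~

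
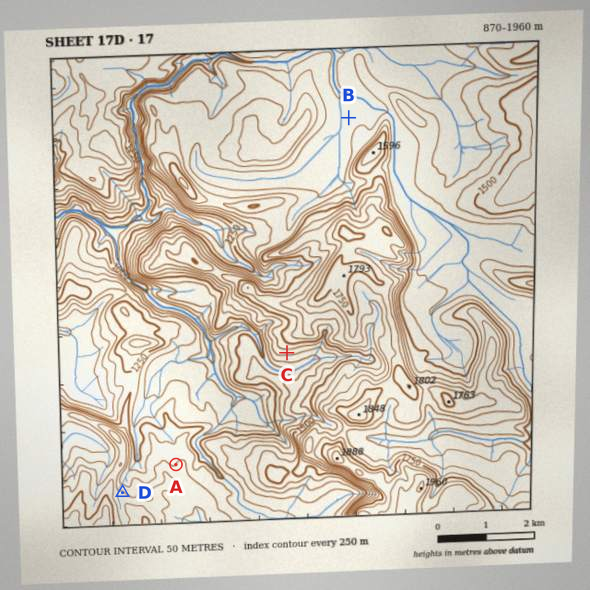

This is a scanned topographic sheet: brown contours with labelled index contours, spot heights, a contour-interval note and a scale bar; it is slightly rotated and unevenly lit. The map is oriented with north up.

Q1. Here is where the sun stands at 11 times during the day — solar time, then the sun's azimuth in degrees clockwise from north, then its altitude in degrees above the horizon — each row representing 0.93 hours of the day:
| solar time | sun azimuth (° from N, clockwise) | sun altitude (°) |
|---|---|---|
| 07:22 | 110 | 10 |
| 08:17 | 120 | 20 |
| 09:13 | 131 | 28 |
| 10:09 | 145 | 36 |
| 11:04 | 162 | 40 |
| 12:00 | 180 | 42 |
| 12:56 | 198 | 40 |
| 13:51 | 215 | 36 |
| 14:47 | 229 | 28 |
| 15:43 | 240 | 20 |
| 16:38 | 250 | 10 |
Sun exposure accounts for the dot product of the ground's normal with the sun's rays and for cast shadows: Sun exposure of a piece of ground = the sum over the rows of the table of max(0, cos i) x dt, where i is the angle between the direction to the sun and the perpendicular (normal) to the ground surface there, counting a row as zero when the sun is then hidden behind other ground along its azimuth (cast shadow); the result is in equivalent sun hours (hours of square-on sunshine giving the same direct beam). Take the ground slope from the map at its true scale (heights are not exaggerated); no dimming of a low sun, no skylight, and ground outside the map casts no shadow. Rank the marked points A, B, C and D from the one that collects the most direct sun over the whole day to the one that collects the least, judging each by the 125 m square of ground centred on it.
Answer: C > B ≈ A > D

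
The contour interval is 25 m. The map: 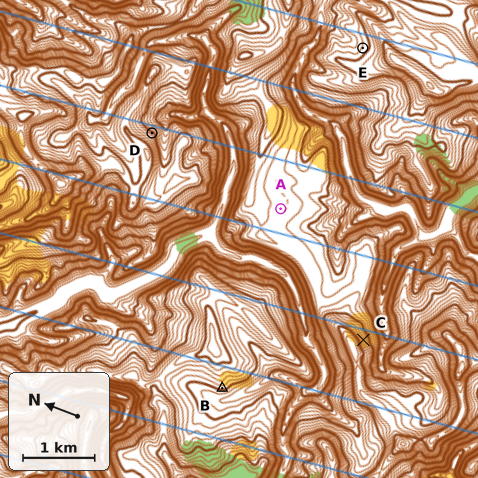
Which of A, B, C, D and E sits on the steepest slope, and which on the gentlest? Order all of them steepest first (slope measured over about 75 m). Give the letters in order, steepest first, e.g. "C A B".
C D B E A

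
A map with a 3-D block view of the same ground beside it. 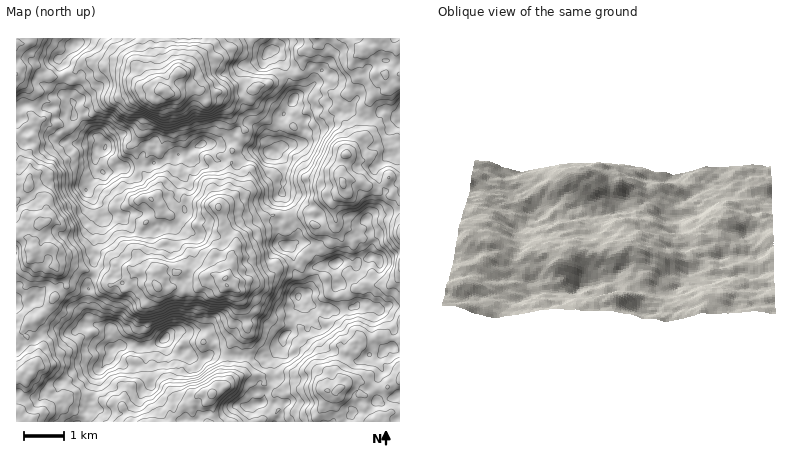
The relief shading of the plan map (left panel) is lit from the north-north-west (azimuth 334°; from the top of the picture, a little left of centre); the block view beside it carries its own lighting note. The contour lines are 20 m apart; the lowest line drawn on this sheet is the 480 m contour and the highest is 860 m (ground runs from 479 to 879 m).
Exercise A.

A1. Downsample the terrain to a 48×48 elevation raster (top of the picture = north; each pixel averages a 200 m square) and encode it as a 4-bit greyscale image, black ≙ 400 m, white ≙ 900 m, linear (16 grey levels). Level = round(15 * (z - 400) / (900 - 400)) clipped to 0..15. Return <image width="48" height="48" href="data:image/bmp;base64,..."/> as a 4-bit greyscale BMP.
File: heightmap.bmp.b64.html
<image width="48" height="48" href="data:image/bmp;base64,Qk32BAAAAAAAAHYAAAAoAAAAMAAAADAAAAABAAQAAAAAAIAEAAATCwAAEwsAABAAAAAAAAAAAAAAABEREQAiIiIAMzMzAERERABVVVUAZmZmAHd3dwCIiIgAmZmZAKqqqgC7u7sAzMzMAN3d3QDu7u4A////AJmZh3Znd4iJmZmZmZiId3ZneImZmZqqqZmZh3dmZ4iIiJmZmZh3ZmZ3eJmqqZmZqZmIiHdmd4h3eImZmqmHZmZmeImqqpmZmZmId3dmZ3d2Z4iZqqqYdmZ3eJq7uqqZmZqYd3dmZnd2ZniImaqpd2Z3eJq7uqmZqaqZh3ZlVWZmZmdmeJmZh3ZneJqqqqqZmqqpmHZURFVVVWZlVniId2ZneJmqqZmYmZqpmHZVREVVVVVVVWZ3dmZmZ4mZmYiIiYmZh3ZVQ0RUREREVVZmZmZVZniImZiIiIiZh3ZVQzNERDRFVmZ3d2ZVZmd4iZmIiIiIh2ZVRERFVDNFVmZ3iHZVVmZ3iJmIiIiId2VVVEVWZUREVmd4iHZlVVVmeIiIiImYh2ZVVFZndmVVZmeIiHZlVVVmZ3d3eIiZiHZlZmd4mHd3d3eJmYdlVVVVZmZmd4iJmHdmd3iJqpiIiZmaqZhlVVVVZlZmZ4iImYh3iImaq7qqqru7uph2VFVmZmZnd4iImZh3mZqqu7u7u7zMyqmGVVVmZnd3iImZmZmImaqqu7u7vMzcy6mHZlZmZnd3iJqqqqmIiZqru7u7vMzMu6mIdmZmZmZ3iaq7u6mYiZqqu7u7u7zMupiId2ZlVmZmeKu7u6mIiZmqqqqqq7vLupiHd3ZmZmZmeKu7u6mHiJmamZmaqru7qph2Znd3d3dniau7upiHd4mZiJiZmaq7qZdmZnd4h3d3ibu7qph3d3h4iIiIiaqrqYh3dniIiHd3mru7qph2Znd4h3iImaqqmYd3d4iJmHd4mqu7updmZmZ3iIiIiaqpmId3d4iJmId4mqqqqYdlVmd3eIh3iaupmHd3d4iZmZiImaqqqXZVVmeIiId3iaupmHZlZ4iaqqmZmqqqmHVEVWZ4iId3iJqZmHZVZnmqu6qqqpqZmGVERVZmd3dmeJiYiHZVZ4mqu7qqqpqZl2VENEVVZ3ZmZ4iId2VVZ4mqu7qpqpmZh2VDM0RVVWZmZmd3d2VVVniqu6qZqZmIdmVDNERVVVVVVmZmZlREVmiau6qZiIiHZlVDM0VlVlVVVmZmZUM0RWeKu6mZiIh3ZVVDM0ZmZmZVVVZmZUQzRFaJqqmZiIh3ZlVDM0VnZmdmVWZmZkRERVZ4mZmYiHd3ZmVUNFZnd4h3dmZ2dlVVVVZniZmYiHd3dmVVVWd4iaqZiHd3dmZVVVZ3iIiId3d3dmVmZ4mZq7u6mpmId3ZVVWZ3eIiId3d3ZmVmeJqrzdzLu7qYiHZlVWZ3eIiIh3d3ZmZniaq93u7czLupiIdlVWZ3iIiZmIiHdmZniKvN3u7czLupiYh2VWZ3iIiZmZh3d3d3iKvN3u3czLqYiIh3ZmZ3eImZmZmHd3d4iavMzd3dy6mYh3d3d3d3eJmaqpmHdneImau8zM3cy6qXd2Zmd3d3iZmZmZmHZmeIiZq7u7zMu6qYd2VmeIiIiaqZmZmYdmZ3iJqqqqu7uqmYh2VWeIiImaqqqqqYd2ZneImZqqqpqZmId2Zmd4mZmaqqqg=="/>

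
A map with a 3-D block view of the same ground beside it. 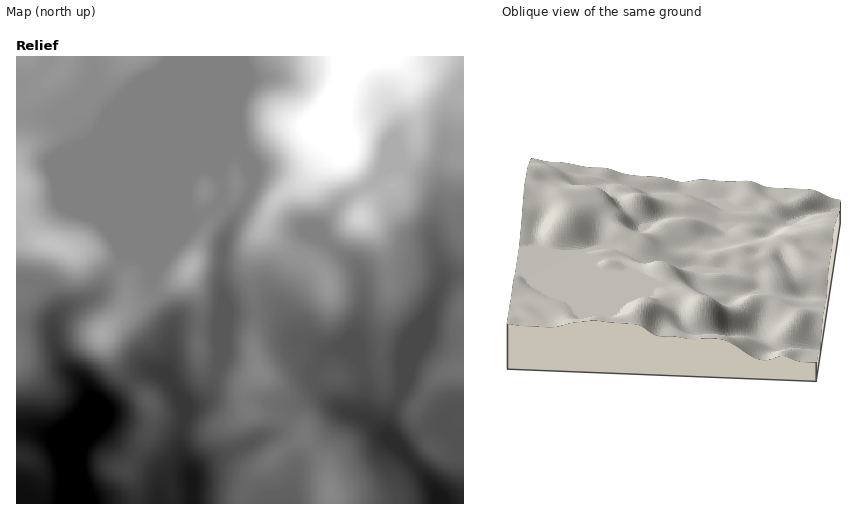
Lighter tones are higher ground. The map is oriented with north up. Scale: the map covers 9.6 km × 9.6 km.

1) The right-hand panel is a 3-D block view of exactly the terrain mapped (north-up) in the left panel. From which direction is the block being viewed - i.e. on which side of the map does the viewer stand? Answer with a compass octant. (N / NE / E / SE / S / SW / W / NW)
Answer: W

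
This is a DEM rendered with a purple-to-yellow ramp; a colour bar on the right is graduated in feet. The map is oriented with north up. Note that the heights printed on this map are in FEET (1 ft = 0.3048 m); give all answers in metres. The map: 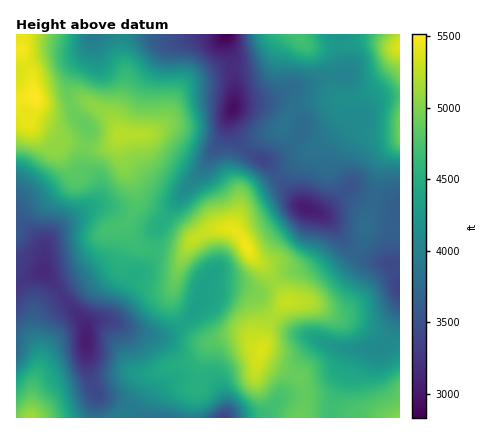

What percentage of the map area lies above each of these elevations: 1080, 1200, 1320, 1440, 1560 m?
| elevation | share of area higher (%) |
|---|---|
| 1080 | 87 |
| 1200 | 70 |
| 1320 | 52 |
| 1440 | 29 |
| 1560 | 9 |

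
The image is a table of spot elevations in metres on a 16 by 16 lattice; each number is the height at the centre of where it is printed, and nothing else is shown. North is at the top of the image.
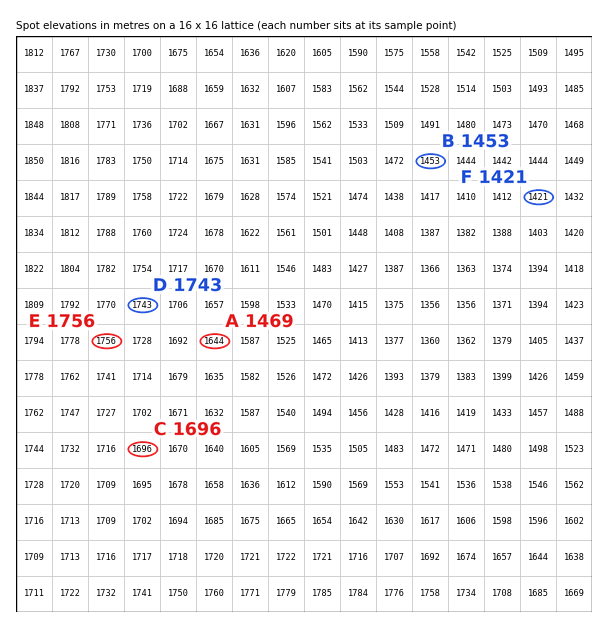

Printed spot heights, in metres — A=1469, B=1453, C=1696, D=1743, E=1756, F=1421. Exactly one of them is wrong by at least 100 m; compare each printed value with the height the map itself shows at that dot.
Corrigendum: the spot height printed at A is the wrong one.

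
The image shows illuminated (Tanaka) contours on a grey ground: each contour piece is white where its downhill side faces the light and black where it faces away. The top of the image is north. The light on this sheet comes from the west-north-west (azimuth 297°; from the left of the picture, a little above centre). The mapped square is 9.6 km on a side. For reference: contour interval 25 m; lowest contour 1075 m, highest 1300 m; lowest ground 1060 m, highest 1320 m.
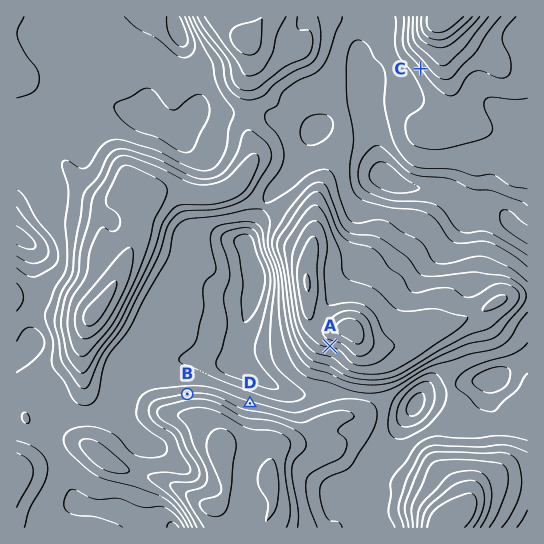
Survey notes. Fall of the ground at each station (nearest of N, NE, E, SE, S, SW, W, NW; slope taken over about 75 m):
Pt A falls S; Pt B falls N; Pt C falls SW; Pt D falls N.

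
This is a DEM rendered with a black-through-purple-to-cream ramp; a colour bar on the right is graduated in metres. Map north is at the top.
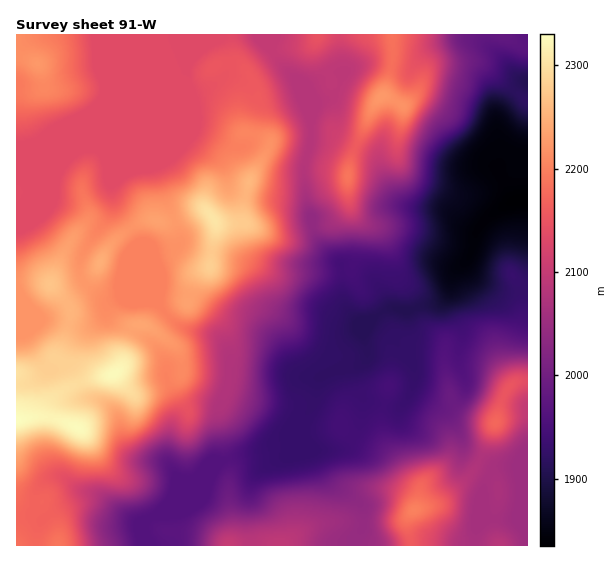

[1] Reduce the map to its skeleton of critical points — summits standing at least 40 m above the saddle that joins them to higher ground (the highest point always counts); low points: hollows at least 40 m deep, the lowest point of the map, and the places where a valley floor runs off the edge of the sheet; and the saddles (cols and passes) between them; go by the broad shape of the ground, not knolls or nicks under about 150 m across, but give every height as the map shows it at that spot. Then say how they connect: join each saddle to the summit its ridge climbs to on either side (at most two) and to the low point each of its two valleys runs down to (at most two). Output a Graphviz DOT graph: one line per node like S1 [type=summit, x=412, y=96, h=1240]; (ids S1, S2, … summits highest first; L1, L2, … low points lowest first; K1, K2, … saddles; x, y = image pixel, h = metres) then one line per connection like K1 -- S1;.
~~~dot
graph terrain {
  S1 [type=summit, x=17, y=420, h=2330];
  S2 [type=summit, x=214, y=219, h=2304];
  S3 [type=summit, x=382, y=96, h=2226];
  S4 [type=summit, x=38, y=64, h=2224];
  S5 [type=summit, x=414, y=511, h=2201];
  S6 [type=summit, x=495, y=423, h=2173];
  S7 [type=summit, x=229, y=545, h=2101];
  L1 [type=low, x=523, y=200, h=1835];
  K1 [type=saddle, x=130, y=228, h=2220];
  K2 [type=saddle, x=17, y=157, h=2135];
  K3 [type=saddle, x=274, y=52, h=2099];
  K4 [type=saddle, x=481, y=459, h=2073];
  K5 [type=saddle, x=222, y=460, h=1964];
  K6 [type=saddle, x=351, y=437, h=1943];
  K7 [type=saddle, x=379, y=313, h=1912];
  K1 -- S1;
  K1 -- S2;
  K1 -- L1;
  K2 -- S1;
  K2 -- S4;
  K2 -- L1;
  K3 -- S2;
  K3 -- S3;
  K3 -- L1;
  K4 -- S5;
  K4 -- S6;
  K4 -- L1;
  K5 -- S1;
  K5 -- S7;
  K5 -- L1;
  K6 -- S1;
  K6 -- S5;
  K6 -- L1;
  K7 -- S1;
  K7 -- S3;
  K7 -- L1;
}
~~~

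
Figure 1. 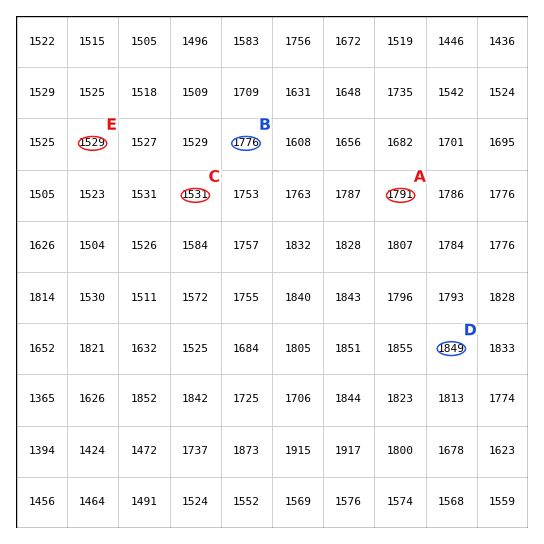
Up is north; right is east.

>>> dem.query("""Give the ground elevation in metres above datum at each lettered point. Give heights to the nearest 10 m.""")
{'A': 1790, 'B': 1780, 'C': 1530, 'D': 1850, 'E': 1530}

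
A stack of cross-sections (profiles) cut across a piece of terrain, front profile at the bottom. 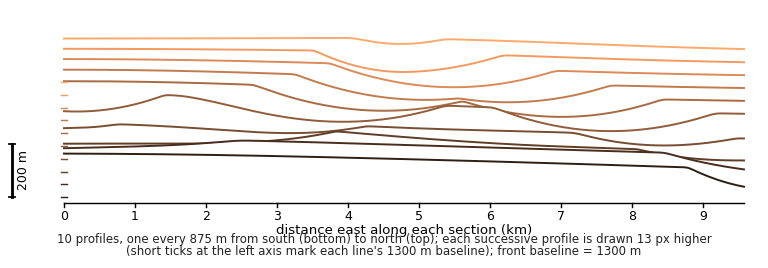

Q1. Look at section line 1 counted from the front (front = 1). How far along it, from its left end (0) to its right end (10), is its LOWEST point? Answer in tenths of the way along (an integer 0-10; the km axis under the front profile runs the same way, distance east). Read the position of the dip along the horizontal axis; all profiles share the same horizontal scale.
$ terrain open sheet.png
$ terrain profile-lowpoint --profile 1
10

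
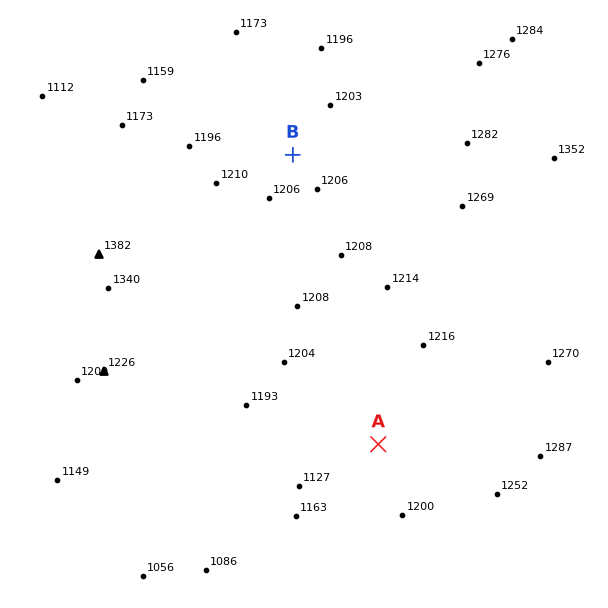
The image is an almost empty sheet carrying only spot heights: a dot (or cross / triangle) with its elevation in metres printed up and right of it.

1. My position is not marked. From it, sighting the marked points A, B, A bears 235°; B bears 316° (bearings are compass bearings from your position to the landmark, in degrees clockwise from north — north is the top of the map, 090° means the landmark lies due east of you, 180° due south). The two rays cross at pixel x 494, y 363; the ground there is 1240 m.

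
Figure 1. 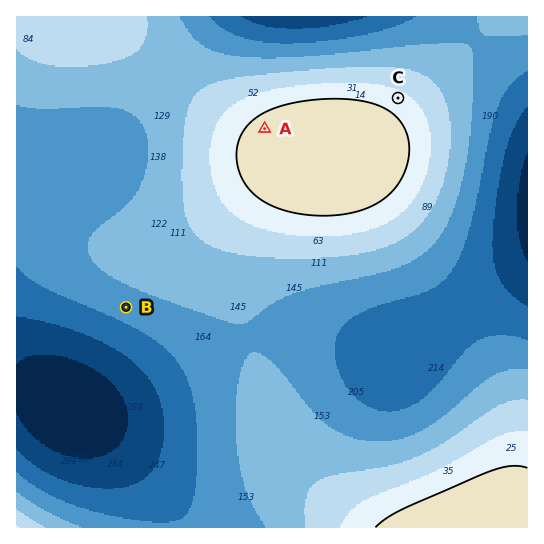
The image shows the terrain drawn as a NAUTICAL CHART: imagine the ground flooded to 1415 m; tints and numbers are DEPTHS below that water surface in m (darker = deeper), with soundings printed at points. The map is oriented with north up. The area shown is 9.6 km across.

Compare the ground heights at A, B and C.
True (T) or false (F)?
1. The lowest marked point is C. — F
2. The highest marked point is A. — T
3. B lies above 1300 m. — F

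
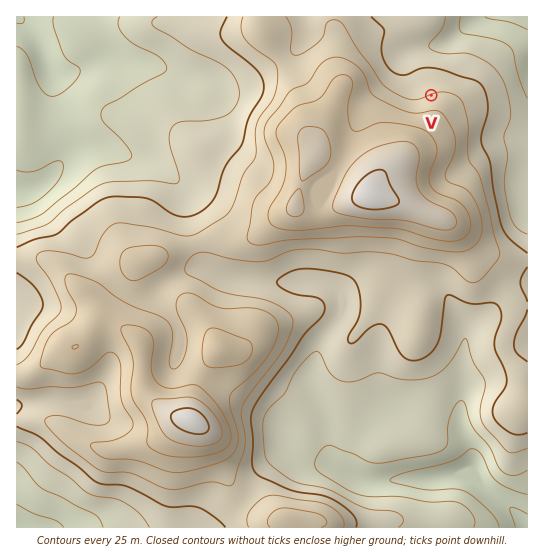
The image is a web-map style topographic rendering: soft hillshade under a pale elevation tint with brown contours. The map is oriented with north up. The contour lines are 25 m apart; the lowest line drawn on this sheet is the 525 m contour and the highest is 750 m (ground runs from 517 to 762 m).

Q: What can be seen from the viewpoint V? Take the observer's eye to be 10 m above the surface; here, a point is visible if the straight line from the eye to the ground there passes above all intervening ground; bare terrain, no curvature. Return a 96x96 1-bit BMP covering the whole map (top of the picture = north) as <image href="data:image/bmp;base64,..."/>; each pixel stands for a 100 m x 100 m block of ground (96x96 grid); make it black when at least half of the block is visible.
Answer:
<image width="96" height="96" href="data:image/bmp;base64,Qk2+BAAAAAAAAD4AAAAoAAAAYAAAAGAAAAABAAEAAAAAAIAEAAATCwAAEwsAAAIAAAAAAAAA////AAAAAAAAAAAAAAAAAAAAAAAAAAAAAAAAAAAAAAAAAAAAAAAAAAAAAAAAAAAAAAAAAAAAAAAAAAAAAAAAAAAAAAAAAAAAAAAAAAAAAAAAAAAAAAAAAAAAAAAAAAAAAAAAAAAAAAAAAAAAAAAAAAAAAAAAAAAAAAAAAAAAAAAAAAAAAAAAAAAAAAAAAAAAAAAAAAAAAAAAAAAAAAAAAAAAAAAAAAAAAAAAAAAAAAAAAAAAAAAAAAAAAAAAAAAAAAAAAAAAAAAAAAAAAAAAAAAAAAAAAAAAAAAAAAAAAAAAAAAAAAAAAAAAAAAAAAAAAAAAAAAAAAAAAAAAAAAAAAAAAAAAAAAAAAAAAAAAAAAAAAAAAAAAAAAAAAAAAAAAAAAAAAAAAAAAAAAAAAAAAAAAAAAAAAAAAAAAAAAAAAAAAAAAAAAAAAAAAAAAAAAAAAAAAAAAAAAAAAAAAAAAAAAAAAAAAAAAAAAAAAAAAAAAAAAAAAAAAAAAAAAAAAAAAAAAAAAAAAAAAAAAAAAAAAAAAAAAAAAAAAAAAAAAAAAAAAAAAAAAAAAAAAAAAAAAAAAAAAAAAAAAAAAAAAAAAAAAAAAAAAAAAAAAAAAAAAAAAAAAAAAAAAAAAAAAAAAAAAAAAAAAAAAAAAAAAAAAAAAAAAAAAAAAAAAAAAAAAAAAAAAAAAAAAAAAAAAAAAAAAAAAAAAAAAAAAAAAAAAAAAAAAAAAAAAAAAAAAAAAAAAAAAAAAAAAAAAAAAAAAAAAAAAAAAAAAAAAAAAAAAAAAAAAAAAAAAAAAAAAAAAAAAAAAAAAAAAAAAAAAAAAAAAAAAAAAAAAAAAAAAAAAAAAAAAAAAAAAAAAAAAAAAAAAAAAAAAAAAAAAAAAAAAAAAAAAAAAAAAAAAAAAAAAAAAAAAAAAAAAAAAAAAAAAAAAAAAAAAAAAAAAAAAAAAAAAAAAAAAAAAAAAAAAAAAAAAAAAAAAAAAAAAAAAAAAAAAAAAAAAAAAAAAAAAAAAAAAAAAAAAAAAAAAAAAAAAAAAAAAAAAAAAAAAAAAAAAAAAAAAAAAAAAAAAAAAAAAAAAAAAAAAAAAAAAAAAAAAAAAAAAAAAAAAAAAAAAAAAAAAAAAAAAAAAAAAAAAAAAAAAAAAAAAAAAAAAAAAAAAAAAAAAAAAADwAAAAAAAAAAAAAAD4AAAAAAAAAAAAAAD4AAAAAAAAAAAAMAH8AAAAAAAAAAAAOAP8AAAAAAAAAAAAHAf+AAAAAAAAAAAADh//AAAAAAAAAAAAD///AAAAAAAAAAAAB///gAAAAAAAAAAAB///wAAAAAAAAAAAA///+AAAAAAAAAAAA////gAAAAAAAAAAA////gAAAAAAAAAAA////gAAAAAAAAAAA////gAAAAAAAAAAA//wPgAAAAAAAAAAA//wPAAAAAAAAAAAB//4HAAAAAAAAAAAB//+HPwAAAAAAAAAB///+P4AAAAAAAAAB///+HgAAAAAAAAAD////GAAAAAAAAAAD////gAAAAAAAAAAB////wA="/>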